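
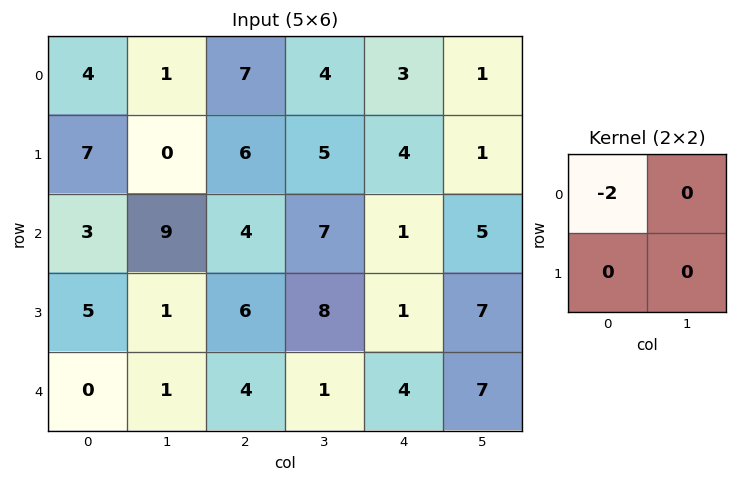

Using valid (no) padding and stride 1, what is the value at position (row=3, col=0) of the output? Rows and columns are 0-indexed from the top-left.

-10

The receptive field on the input at this output position is [5 1 / 0 1]. Elementwise product with the kernel and sum: 5·-2.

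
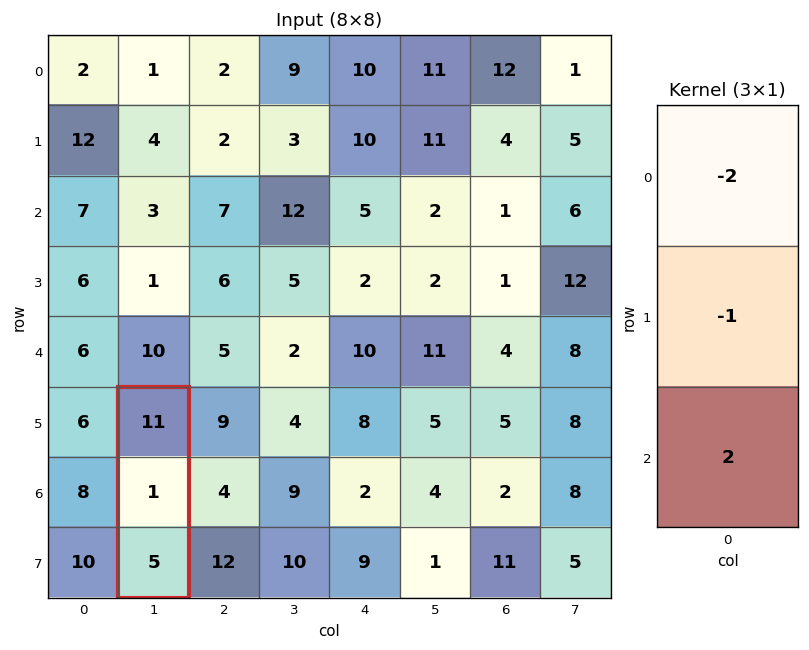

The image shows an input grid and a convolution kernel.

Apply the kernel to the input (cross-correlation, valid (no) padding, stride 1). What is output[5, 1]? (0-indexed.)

-13

The receptive field on the input at this output position is [11 / 1 / 5]. Elementwise product with the kernel and sum: 11·-2 + 1·-1 + 5·2.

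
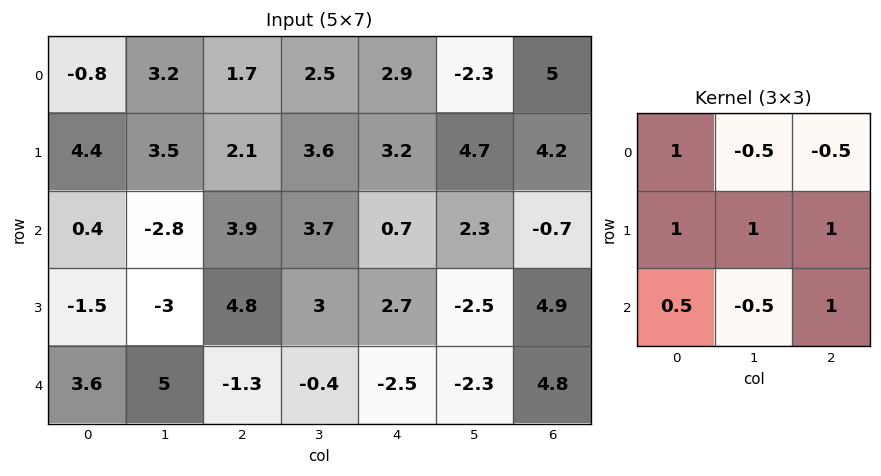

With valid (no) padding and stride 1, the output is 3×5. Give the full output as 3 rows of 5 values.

Output[0,0]: The receptive field on the input at this output position is [-0.8 3.2 1.7 / 4.4 3.5 2.1 / 0.4 -2.8 3.9]. Elementwise product with the kernel and sum: -0.8·1 + 3.2·-0.5 + 1.7·-0.5 + 4.4·1 + 3.5·1 + 2.1·1 + 0.4·0.5 + -2.8·-0.5 + 3.9·1.

12.25 10.65 8.7 17.5 12.15
8.65 4.55 10.6 4 8.55
-1.85 0.95 9.25 4.15 9.7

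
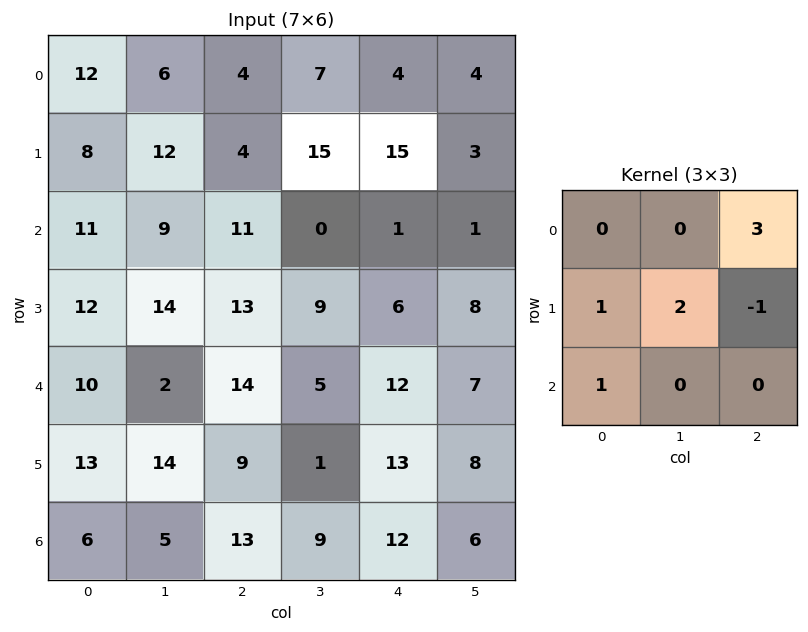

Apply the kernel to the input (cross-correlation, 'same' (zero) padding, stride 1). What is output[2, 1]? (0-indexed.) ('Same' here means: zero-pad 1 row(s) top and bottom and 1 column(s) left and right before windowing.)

The receptive field on the zero-padded input at this output position is [8 12 4 / 11 9 11 / 12 14 13]. Elementwise product with the kernel and sum: 4·3 + 11·1 + 9·2 + 11·-1 + 12·1.

42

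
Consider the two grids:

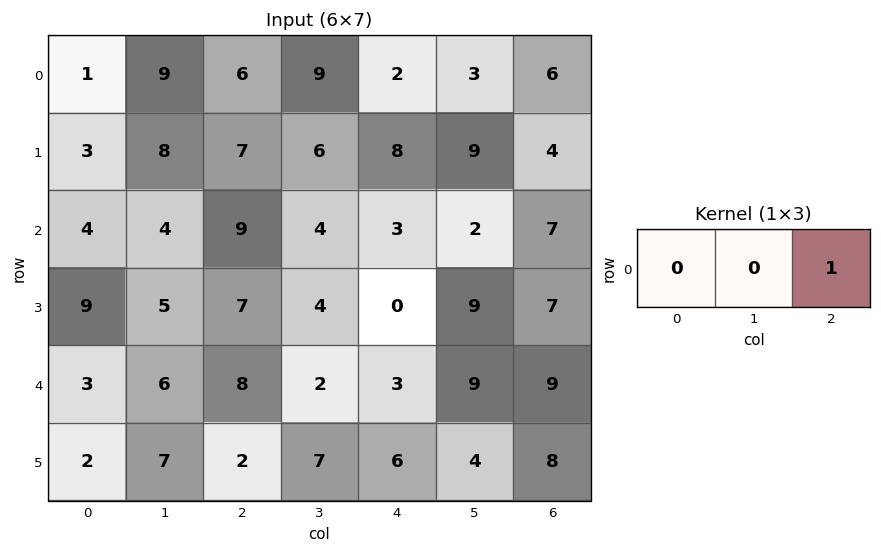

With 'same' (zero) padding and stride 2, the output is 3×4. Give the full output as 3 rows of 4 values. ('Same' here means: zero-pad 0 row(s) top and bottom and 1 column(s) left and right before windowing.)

9 9 3 0
4 4 2 0
6 2 9 0

Output[0,0]: The receptive field on the zero-padded input at this output position is [0 1 9]. Elementwise product with the kernel and sum: 9·1.
Output[0,1]: The receptive field on the zero-padded input at this output position is [9 6 9]. Elementwise product with the kernel and sum: 9·1.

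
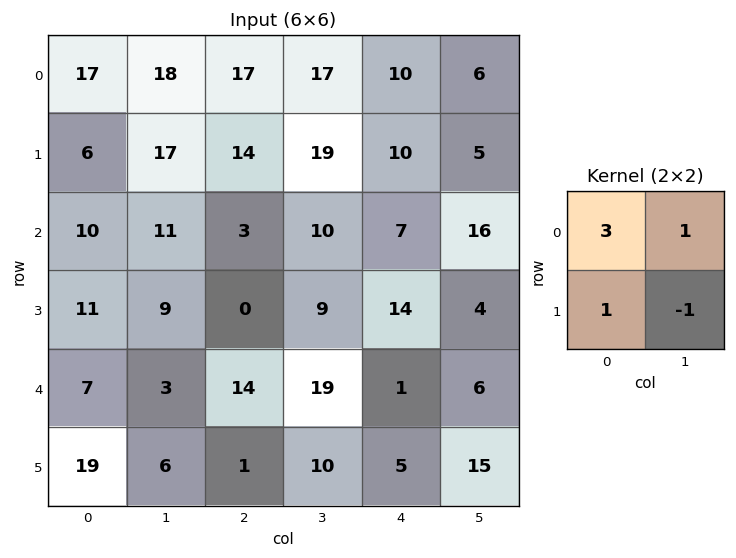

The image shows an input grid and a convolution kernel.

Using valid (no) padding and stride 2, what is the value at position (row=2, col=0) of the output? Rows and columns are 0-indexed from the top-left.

The receptive field on the input at this output position is [7 3 / 19 6]. Elementwise product with the kernel and sum: 7·3 + 3·1 + 19·1 + 6·-1.

37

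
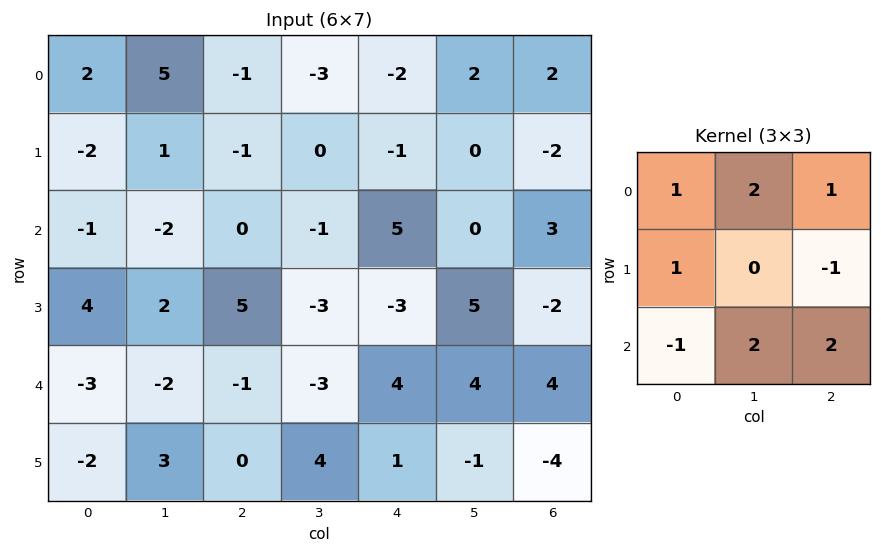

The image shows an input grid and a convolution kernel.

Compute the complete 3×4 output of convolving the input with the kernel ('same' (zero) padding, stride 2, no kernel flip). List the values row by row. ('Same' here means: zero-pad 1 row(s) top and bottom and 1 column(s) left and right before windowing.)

-7 5 -7 -2
11 0 4 -13
14 15 -15 -2

Output[0,0]: The receptive field on the zero-padded input at this output position is [0 0 0 / 0 2 5 / 0 -2 1]. Elementwise product with the kernel and sum: 0·1 + 0·2 + 0·1 + 0·1 + 5·-1 + 0·-1 + -2·2 + 1·2.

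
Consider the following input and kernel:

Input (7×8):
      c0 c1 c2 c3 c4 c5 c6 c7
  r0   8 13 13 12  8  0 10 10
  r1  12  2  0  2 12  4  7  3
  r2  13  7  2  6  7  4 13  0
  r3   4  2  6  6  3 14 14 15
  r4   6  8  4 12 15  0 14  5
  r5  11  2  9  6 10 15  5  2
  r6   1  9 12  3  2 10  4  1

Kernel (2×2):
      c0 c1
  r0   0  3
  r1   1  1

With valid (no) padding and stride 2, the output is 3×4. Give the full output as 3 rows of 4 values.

53 38 16 40
27 30 29 29
37 51 25 22

Output[0,0]: The receptive field on the input at this output position is [8 13 / 12 2]. Elementwise product with the kernel and sum: 13·3 + 12·1 + 2·1.
Output[0,1]: The receptive field on the input at this output position is [13 12 / 0 2]. Elementwise product with the kernel and sum: 12·3 + 0·1 + 2·1.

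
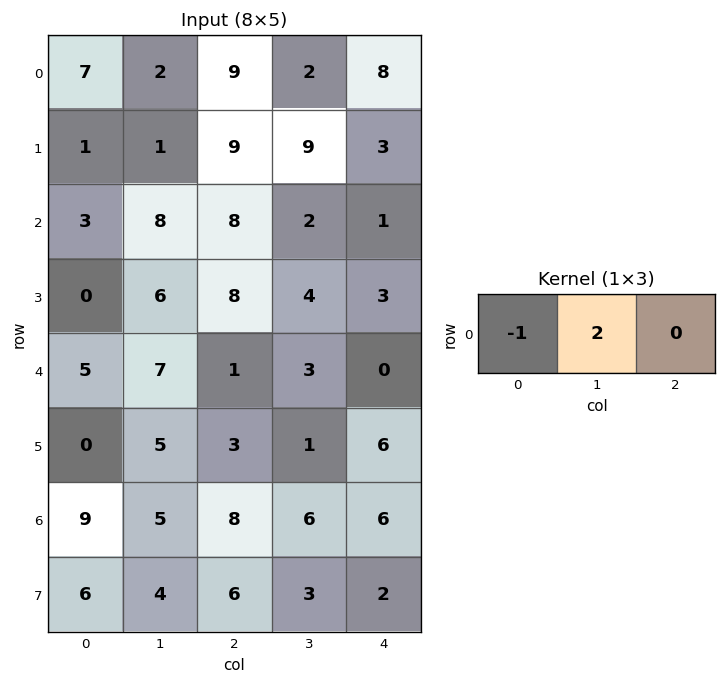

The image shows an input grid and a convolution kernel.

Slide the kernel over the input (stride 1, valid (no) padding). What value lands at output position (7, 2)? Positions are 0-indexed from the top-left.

0

The receptive field on the input at this output position is [6 3 2]. Elementwise product with the kernel and sum: 6·-1 + 3·2.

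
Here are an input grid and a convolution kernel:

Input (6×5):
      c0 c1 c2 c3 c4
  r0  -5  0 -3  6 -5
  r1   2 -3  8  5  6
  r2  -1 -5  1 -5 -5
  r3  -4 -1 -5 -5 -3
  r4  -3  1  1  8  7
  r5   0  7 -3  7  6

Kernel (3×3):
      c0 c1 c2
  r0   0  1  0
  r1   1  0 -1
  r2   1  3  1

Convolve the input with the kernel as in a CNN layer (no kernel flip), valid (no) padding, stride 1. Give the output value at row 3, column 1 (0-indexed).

-7

The receptive field on the input at this output position is [-1 -5 -5 / 1 1 8 / 7 -3 7]. Elementwise product with the kernel and sum: -5·1 + 1·1 + 8·-1 + 7·1 + -3·3 + 7·1.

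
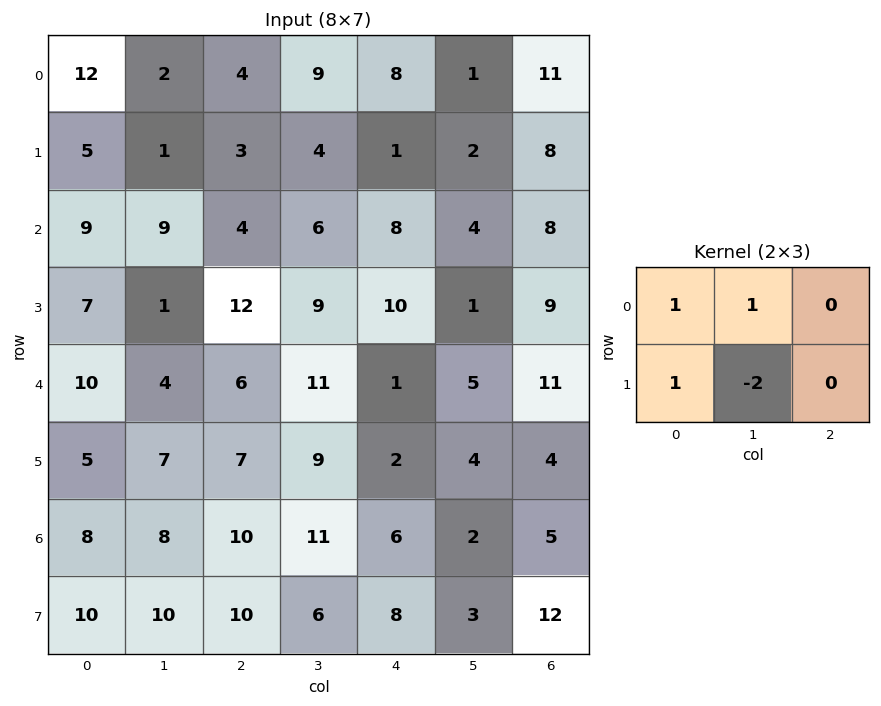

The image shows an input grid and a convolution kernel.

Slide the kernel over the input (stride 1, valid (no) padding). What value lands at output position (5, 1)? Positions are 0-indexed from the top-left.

The receptive field on the input at this output position is [7 7 9 / 8 10 11]. Elementwise product with the kernel and sum: 7·1 + 7·1 + 8·1 + 10·-2.

2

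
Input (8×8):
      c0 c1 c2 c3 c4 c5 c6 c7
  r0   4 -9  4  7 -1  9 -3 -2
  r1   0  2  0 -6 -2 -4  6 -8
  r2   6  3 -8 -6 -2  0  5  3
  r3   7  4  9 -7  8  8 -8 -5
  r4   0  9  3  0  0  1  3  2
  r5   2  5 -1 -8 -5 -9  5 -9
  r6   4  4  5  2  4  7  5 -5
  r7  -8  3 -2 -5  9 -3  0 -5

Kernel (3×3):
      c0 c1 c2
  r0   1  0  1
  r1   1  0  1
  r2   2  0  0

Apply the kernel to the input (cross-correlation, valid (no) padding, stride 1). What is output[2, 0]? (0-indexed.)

The receptive field on the input at this output position is [6 3 -8 / 7 4 9 / 0 9 3]. Elementwise product with the kernel and sum: 6·1 + -8·1 + 7·1 + 9·1 + 0·2.

14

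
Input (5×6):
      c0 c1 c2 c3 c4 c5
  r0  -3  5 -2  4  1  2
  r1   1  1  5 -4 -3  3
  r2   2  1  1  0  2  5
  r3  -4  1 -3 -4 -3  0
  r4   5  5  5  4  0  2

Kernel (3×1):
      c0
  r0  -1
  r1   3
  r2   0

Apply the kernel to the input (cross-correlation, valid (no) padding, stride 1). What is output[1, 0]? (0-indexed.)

5

The receptive field on the input at this output position is [1 / 2 / -4]. Elementwise product with the kernel and sum: 1·-1 + 2·3.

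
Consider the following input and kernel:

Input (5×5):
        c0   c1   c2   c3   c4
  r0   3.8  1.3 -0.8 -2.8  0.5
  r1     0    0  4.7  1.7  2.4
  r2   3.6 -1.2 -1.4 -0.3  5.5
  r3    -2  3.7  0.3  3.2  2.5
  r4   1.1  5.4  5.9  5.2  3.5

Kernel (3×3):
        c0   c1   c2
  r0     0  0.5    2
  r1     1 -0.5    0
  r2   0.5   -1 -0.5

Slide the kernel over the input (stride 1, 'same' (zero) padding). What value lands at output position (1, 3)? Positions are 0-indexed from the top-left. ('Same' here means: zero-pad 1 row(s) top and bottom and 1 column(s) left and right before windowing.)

The receptive field on the zero-padded input at this output position is [-0.8 -2.8 0.5 / 4.7 1.7 2.4 / -1.4 -0.3 5.5]. Elementwise product with the kernel and sum: -2.8·0.5 + 0.5·2 + 4.7·1 + 1.7·-0.5 + -1.4·0.5 + -0.3·-1 + 5.5·-0.5.

0.3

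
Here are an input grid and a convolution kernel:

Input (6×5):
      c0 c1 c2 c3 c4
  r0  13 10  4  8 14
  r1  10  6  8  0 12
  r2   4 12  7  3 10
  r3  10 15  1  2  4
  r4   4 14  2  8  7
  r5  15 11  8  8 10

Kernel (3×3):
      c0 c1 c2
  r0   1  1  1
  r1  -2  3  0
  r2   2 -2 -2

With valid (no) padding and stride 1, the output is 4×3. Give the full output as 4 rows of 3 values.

Output[0,0]: The receptive field on the input at this output position is [13 10 4 / 10 6 8 / 4 12 7]. Elementwise product with the kernel and sum: 13·1 + 10·1 + 4·1 + 10·-2 + 6·3 + 4·2 + 12·-2 + 7·-2.
Output[0,1]: The receptive field on the input at this output position is [10 4 8 / 6 8 0 / 12 7 3]. Elementwise product with the kernel and sum: 10·1 + 4·1 + 8·1 + 6·-2 + 8·3 + 12·2 + 7·-2 + 3·-2.

-5 38 -2
40 35 5
24 3 -2
52 -14 7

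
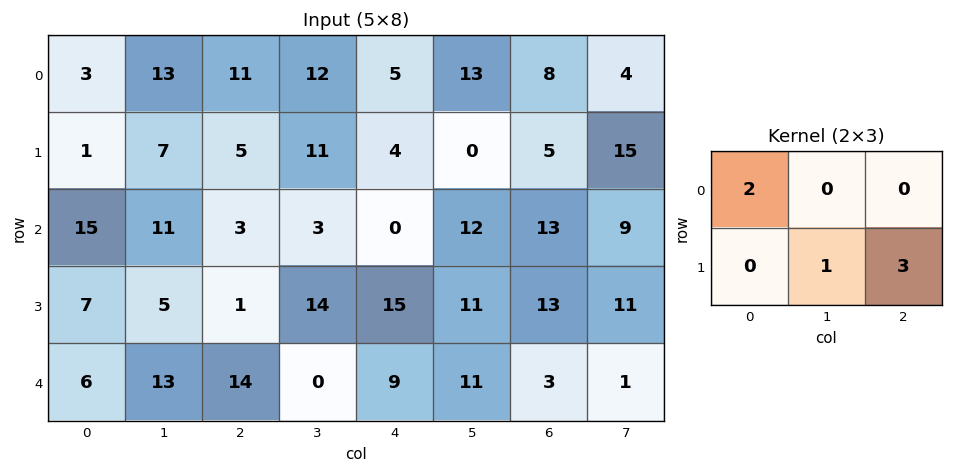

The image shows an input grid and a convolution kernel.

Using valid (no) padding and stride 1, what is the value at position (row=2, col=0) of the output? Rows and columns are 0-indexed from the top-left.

The receptive field on the input at this output position is [15 11 3 / 7 5 1]. Elementwise product with the kernel and sum: 15·2 + 5·1 + 1·3.

38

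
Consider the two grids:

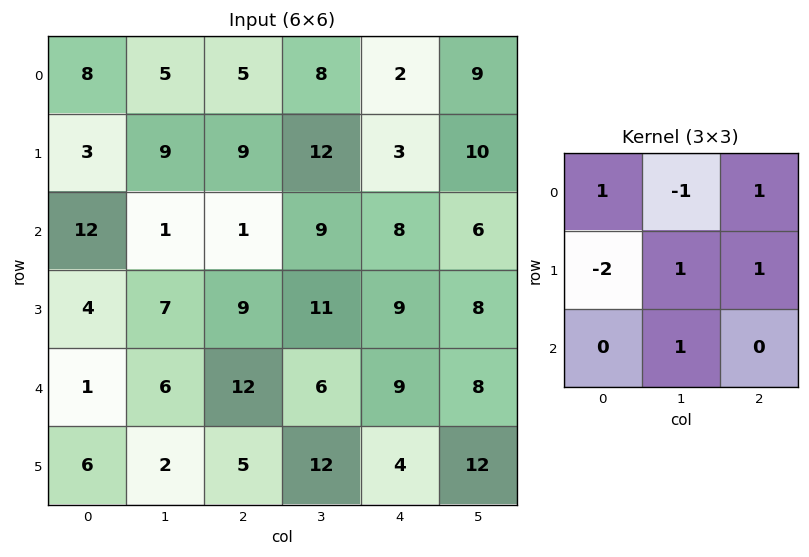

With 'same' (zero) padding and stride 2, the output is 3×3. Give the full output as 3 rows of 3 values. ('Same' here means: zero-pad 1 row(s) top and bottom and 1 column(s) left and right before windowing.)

Output[0,0]: The receptive field on the zero-padded input at this output position is [0 0 0 / 0 8 5 / 0 3 9]. Elementwise product with the kernel and sum: 0·1 + 0·-1 + 0·1 + 0·-2 + 8·1 + 5·1 + 3·1.

16 12 -2
23 29 24
16 20 19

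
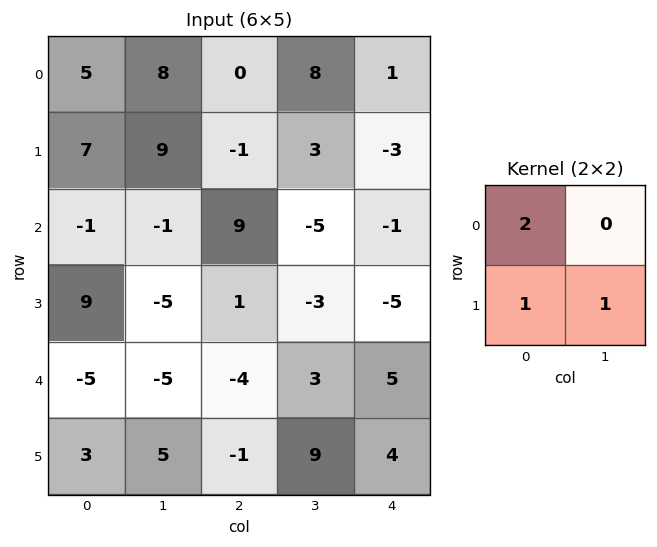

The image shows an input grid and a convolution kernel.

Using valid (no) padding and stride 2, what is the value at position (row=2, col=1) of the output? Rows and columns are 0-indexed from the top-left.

The receptive field on the input at this output position is [-4 3 / -1 9]. Elementwise product with the kernel and sum: -4·2 + -1·1 + 9·1.

0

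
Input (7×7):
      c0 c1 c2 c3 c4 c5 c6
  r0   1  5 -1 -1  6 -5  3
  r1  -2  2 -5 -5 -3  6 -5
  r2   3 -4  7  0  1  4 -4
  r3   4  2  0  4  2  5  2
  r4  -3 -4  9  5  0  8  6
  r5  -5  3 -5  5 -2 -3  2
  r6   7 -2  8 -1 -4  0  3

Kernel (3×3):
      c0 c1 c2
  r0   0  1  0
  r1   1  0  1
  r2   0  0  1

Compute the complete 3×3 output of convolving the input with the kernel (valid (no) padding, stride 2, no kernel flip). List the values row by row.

Output[0,0]: The receptive field on the input at this output position is [1 5 -1 / -2 2 -5 / 3 -4 7]. Elementwise product with the kernel and sum: 5·1 + -2·1 + -5·1 + 7·1.
Output[0,1]: The receptive field on the input at this output position is [-1 -1 6 / -5 -5 -3 / 7 0 1]. Elementwise product with the kernel and sum: -1·1 + -5·1 + -3·1 + 1·1.

5 -8 -17
9 2 14
-6 -6 11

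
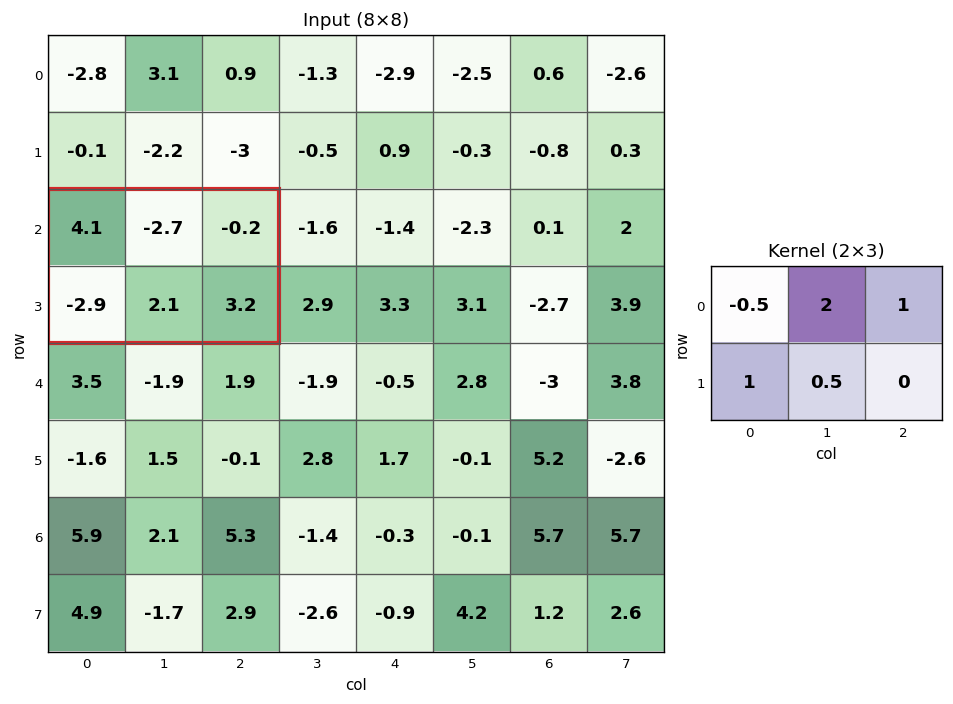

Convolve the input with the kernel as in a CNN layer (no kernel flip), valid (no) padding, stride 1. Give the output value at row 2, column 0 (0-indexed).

The receptive field on the input at this output position is [4.1 -2.7 -0.2 / -2.9 2.1 3.2]. Elementwise product with the kernel and sum: 4.1·-0.5 + -2.7·2 + -0.2·1 + -2.9·1 + 2.1·0.5.

-9.5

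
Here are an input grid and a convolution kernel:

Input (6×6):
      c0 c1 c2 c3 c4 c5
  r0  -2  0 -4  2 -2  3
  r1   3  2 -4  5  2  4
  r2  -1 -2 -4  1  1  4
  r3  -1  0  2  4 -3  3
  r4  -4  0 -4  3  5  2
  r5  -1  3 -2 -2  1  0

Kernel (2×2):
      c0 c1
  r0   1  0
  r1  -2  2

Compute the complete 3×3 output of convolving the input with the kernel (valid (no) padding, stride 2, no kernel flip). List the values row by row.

-4 14 2
1 0 13
4 -4 3

Output[0,0]: The receptive field on the input at this output position is [-2 0 / 3 2]. Elementwise product with the kernel and sum: -2·1 + 3·-2 + 2·2.
Output[0,1]: The receptive field on the input at this output position is [-4 2 / -4 5]. Elementwise product with the kernel and sum: -4·1 + -4·-2 + 5·2.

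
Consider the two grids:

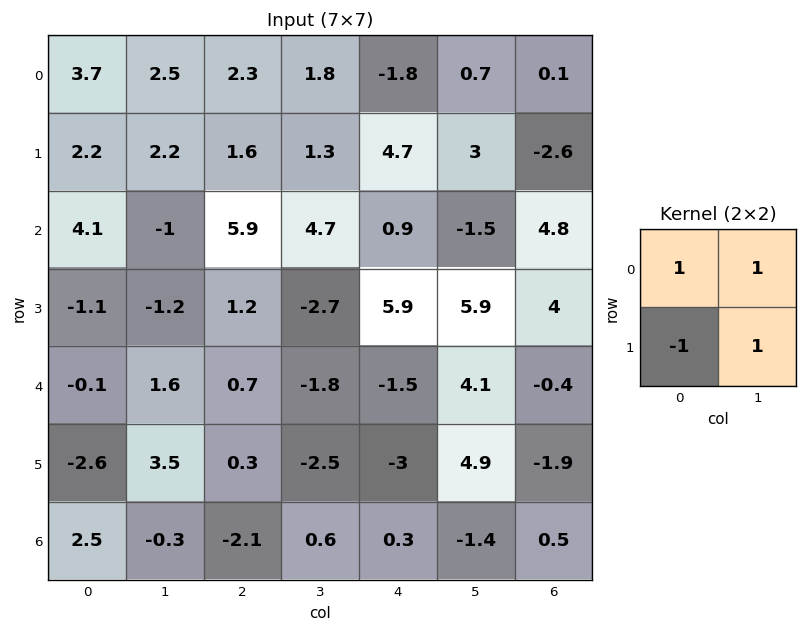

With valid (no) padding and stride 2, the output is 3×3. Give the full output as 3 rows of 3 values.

Output[0,0]: The receptive field on the input at this output position is [3.7 2.5 / 2.2 2.2]. Elementwise product with the kernel and sum: 3.7·1 + 2.5·1 + 2.2·-1 + 2.2·1.

6.2 3.8 -2.8
3 6.7 -0.6
7.6 -3.9 10.5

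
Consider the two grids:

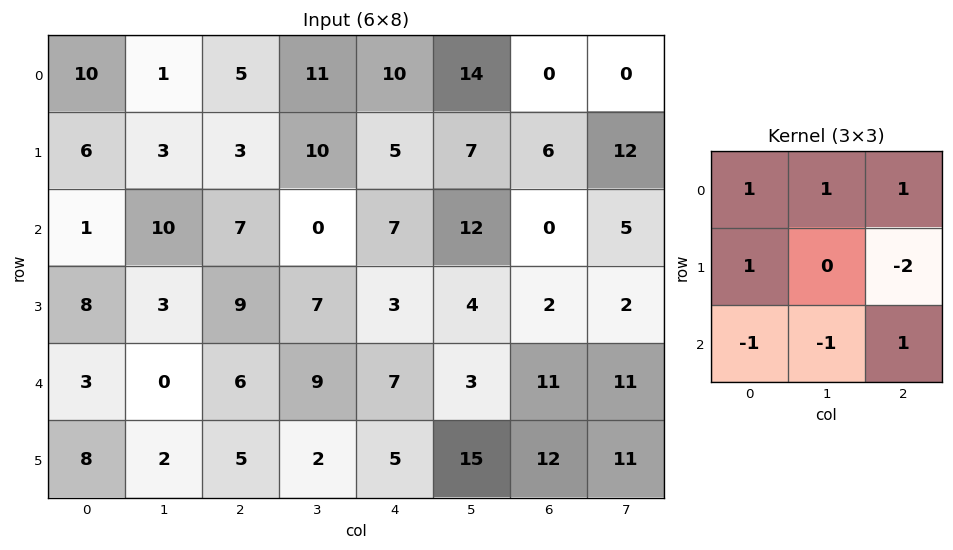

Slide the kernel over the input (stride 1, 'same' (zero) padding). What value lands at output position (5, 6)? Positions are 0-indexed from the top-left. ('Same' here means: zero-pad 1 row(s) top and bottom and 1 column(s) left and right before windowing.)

The receptive field on the zero-padded input at this output position is [3 11 11 / 15 12 11 / 0 0 0]. Elementwise product with the kernel and sum: 3·1 + 11·1 + 11·1 + 15·1 + 11·-2 + 0·-1 + 0·-1 + 0·1.

18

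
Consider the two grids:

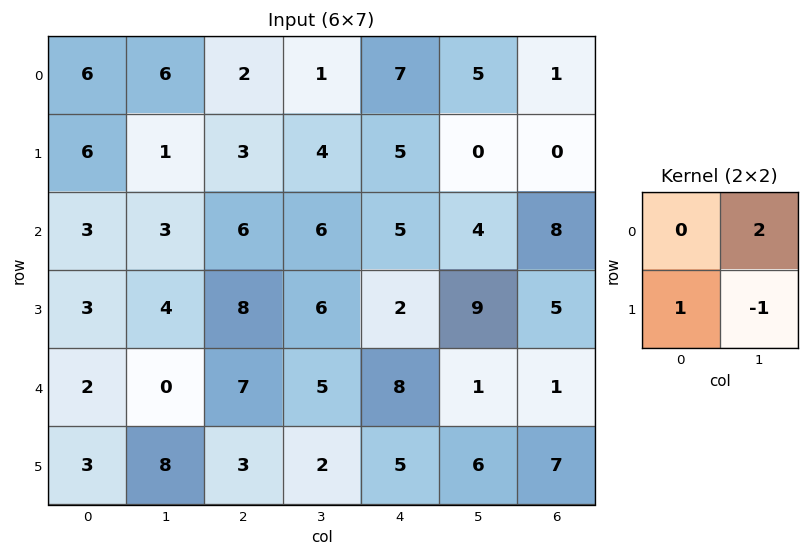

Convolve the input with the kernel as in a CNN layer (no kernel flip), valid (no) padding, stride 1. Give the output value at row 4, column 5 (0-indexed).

The receptive field on the input at this output position is [1 1 / 6 7]. Elementwise product with the kernel and sum: 1·2 + 6·1 + 7·-1.

1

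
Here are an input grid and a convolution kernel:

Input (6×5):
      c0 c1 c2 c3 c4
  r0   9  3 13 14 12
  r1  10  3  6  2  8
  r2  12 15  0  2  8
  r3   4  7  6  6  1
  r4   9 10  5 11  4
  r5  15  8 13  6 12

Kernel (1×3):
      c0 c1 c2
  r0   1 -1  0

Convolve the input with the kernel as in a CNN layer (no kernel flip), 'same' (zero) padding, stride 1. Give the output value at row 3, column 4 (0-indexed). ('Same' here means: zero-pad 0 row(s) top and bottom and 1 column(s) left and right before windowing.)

5

The receptive field on the zero-padded input at this output position is [6 1 0]. Elementwise product with the kernel and sum: 6·1 + 1·-1.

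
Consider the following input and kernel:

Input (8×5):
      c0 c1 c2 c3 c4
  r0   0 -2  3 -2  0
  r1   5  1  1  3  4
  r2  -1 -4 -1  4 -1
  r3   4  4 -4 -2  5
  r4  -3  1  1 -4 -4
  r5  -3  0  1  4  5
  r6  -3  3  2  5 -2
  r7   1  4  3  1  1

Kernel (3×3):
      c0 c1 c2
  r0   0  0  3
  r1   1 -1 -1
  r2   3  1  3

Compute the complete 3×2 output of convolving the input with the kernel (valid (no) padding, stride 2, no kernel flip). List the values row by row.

Output[0,0]: The receptive field on the input at this output position is [0 -2 3 / 5 1 1 / -1 -4 -1]. Elementwise product with the kernel and sum: 3·3 + 5·1 + 1·-1 + 1·-1 + -1·3 + -4·1 + -1·3.
Output[0,1]: The receptive field on the input at this output position is [3 -2 0 / 1 3 4 / -1 4 -1]. Elementwise product with the kernel and sum: 0·3 + 1·1 + 3·-1 + 4·-1 + -1·3 + 4·1 + -1·3.

2 -8
-4 -23
-1 -15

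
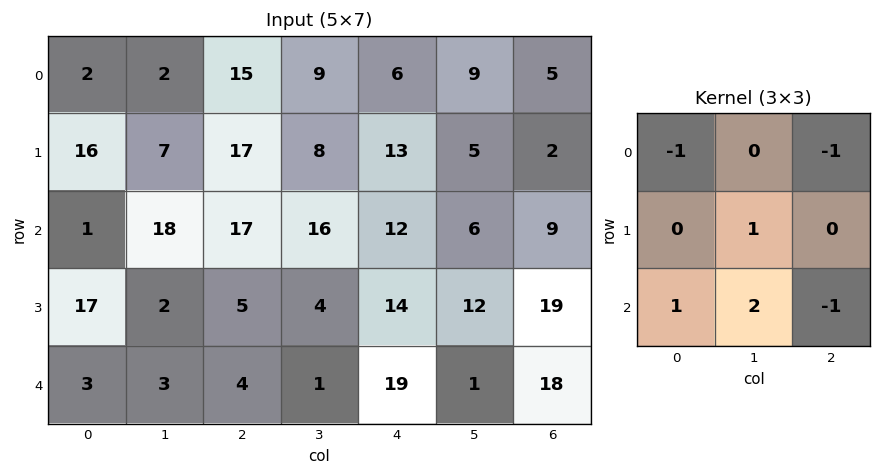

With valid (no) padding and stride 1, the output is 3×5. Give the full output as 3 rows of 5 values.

10 42 24 29 9
1 10 -15 19 10
-11 -19 -38 30 -6

Output[0,0]: The receptive field on the input at this output position is [2 2 15 / 16 7 17 / 1 18 17]. Elementwise product with the kernel and sum: 2·-1 + 15·-1 + 7·1 + 1·1 + 18·2 + 17·-1.
Output[0,1]: The receptive field on the input at this output position is [2 15 9 / 7 17 8 / 18 17 16]. Elementwise product with the kernel and sum: 2·-1 + 9·-1 + 17·1 + 18·1 + 17·2 + 16·-1.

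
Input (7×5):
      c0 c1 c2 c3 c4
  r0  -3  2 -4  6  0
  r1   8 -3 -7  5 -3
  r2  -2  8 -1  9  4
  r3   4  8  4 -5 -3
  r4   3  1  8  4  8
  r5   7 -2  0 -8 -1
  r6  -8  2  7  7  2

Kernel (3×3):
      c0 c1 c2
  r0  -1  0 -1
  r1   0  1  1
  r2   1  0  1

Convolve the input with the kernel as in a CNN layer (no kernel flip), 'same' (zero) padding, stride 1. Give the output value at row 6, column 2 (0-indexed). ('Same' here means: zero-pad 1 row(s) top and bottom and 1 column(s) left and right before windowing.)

24

The receptive field on the zero-padded input at this output position is [-2 0 -8 / 2 7 7 / 0 0 0]. Elementwise product with the kernel and sum: -2·-1 + -8·-1 + 7·1 + 7·1 + 0·1 + 0·1.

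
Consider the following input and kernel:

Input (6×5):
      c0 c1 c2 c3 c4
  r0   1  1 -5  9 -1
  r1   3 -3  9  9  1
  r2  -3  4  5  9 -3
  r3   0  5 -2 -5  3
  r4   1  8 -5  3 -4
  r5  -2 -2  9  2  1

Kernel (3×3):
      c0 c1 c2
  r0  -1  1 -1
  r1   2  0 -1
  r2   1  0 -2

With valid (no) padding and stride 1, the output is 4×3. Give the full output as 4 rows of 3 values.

Output[0,0]: The receptive field on the input at this output position is [1 1 -5 / 3 -3 9 / -3 4 5]. Elementwise product with the kernel and sum: 1·-1 + 1·1 + -5·-1 + 3·2 + 9·-1 + -3·1 + 5·-2.
Output[0,1]: The receptive field on the input at this output position is [1 -5 9 / -3 9 9 / 4 5 9]. Elementwise product with the kernel and sum: 1·-1 + -5·1 + 9·-1 + -3·2 + 9·-1 + 4·1 + 9·-2.

-11 -44 43
-22 17 4
15 9 3
-6 5 -5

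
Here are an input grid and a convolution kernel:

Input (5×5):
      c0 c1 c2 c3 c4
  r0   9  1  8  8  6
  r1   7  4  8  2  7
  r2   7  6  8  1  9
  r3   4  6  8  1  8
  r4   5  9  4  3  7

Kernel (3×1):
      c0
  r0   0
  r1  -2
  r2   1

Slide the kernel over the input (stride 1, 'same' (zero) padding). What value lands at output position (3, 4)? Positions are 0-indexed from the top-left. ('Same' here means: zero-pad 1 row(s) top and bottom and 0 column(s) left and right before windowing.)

The receptive field on the zero-padded input at this output position is [9 / 8 / 7]. Elementwise product with the kernel and sum: 8·-2 + 7·1.

-9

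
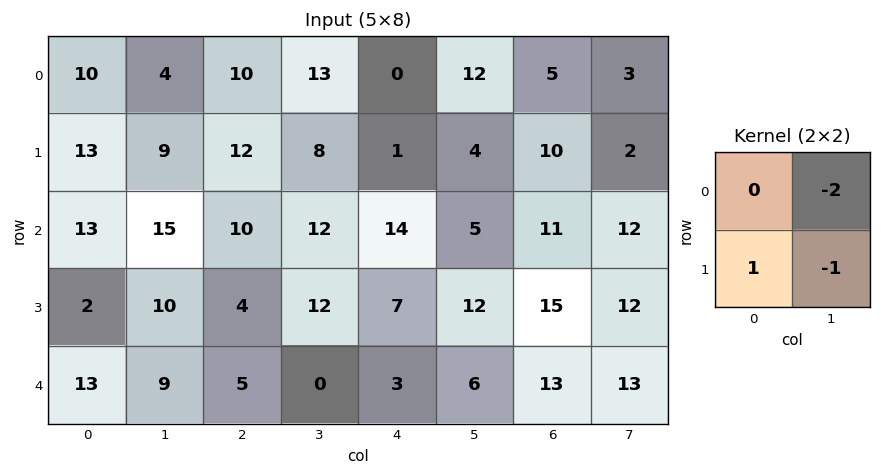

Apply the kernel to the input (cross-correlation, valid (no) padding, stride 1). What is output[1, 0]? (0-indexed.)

The receptive field on the input at this output position is [13 9 / 13 15]. Elementwise product with the kernel and sum: 9·-2 + 13·1 + 15·-1.

-20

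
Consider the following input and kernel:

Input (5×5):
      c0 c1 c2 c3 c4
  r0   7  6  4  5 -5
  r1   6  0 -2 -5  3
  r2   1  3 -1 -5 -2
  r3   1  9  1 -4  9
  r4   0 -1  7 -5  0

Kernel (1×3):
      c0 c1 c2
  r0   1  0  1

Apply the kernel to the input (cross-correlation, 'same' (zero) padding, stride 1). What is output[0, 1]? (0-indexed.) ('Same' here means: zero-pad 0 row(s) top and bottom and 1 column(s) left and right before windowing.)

The receptive field on the zero-padded input at this output position is [7 6 4]. Elementwise product with the kernel and sum: 7·1 + 4·1.

11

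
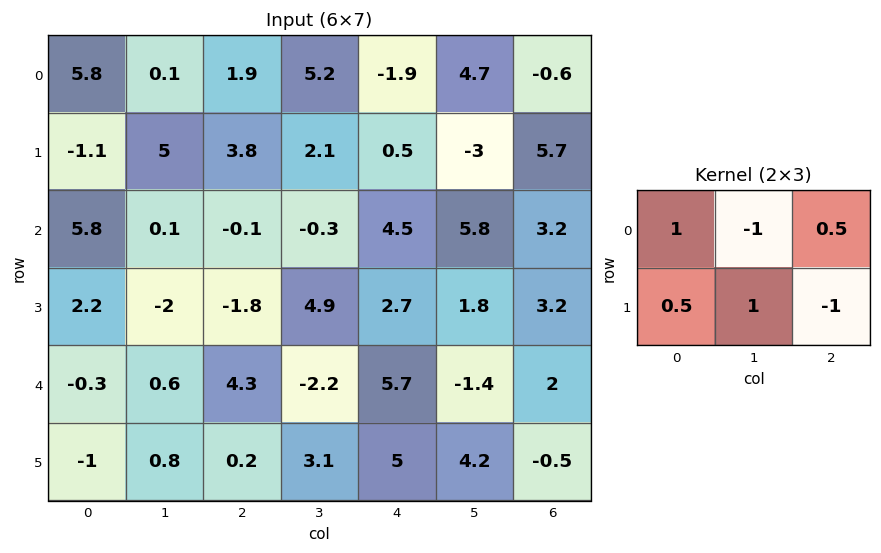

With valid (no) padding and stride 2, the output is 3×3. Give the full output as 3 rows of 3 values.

Output[0,0]: The receptive field on the input at this output position is [5.8 0.1 1.9 / -1.1 5 3.8]. Elementwise product with the kernel and sum: 5.8·1 + 0.1·-1 + 1.9·0.5 + -1.1·0.5 + 5·1 + 3.8·-1.

7.3 -0.75 -15.35
6.55 3.75 0.25
1.35 7.55 15.3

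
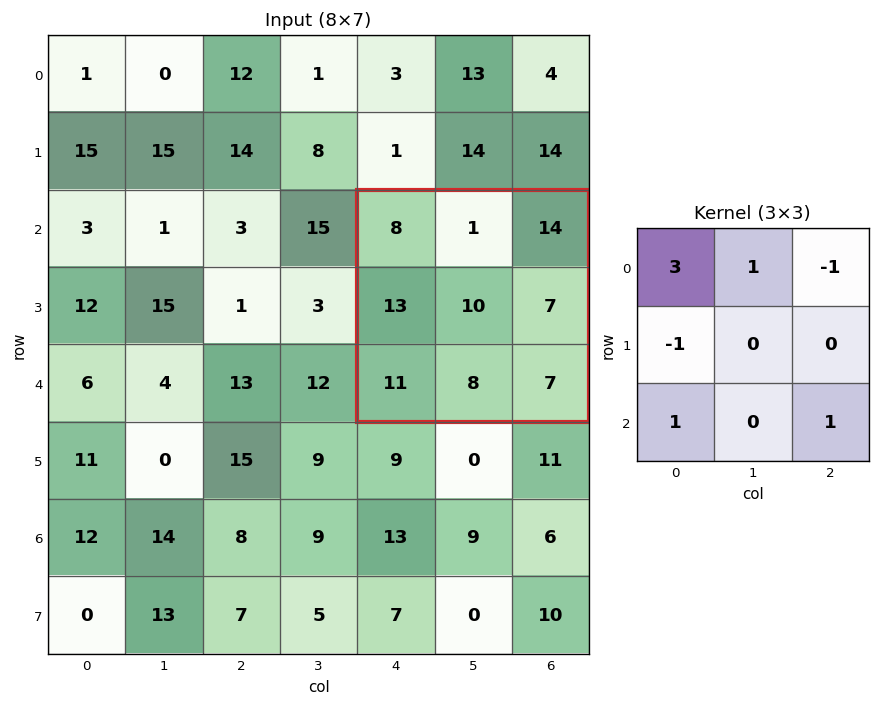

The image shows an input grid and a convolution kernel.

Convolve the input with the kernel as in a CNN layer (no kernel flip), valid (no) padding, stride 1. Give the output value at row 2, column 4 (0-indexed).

16

The receptive field on the input at this output position is [8 1 14 / 13 10 7 / 11 8 7]. Elementwise product with the kernel and sum: 8·3 + 1·1 + 14·-1 + 13·-1 + 11·1 + 7·1.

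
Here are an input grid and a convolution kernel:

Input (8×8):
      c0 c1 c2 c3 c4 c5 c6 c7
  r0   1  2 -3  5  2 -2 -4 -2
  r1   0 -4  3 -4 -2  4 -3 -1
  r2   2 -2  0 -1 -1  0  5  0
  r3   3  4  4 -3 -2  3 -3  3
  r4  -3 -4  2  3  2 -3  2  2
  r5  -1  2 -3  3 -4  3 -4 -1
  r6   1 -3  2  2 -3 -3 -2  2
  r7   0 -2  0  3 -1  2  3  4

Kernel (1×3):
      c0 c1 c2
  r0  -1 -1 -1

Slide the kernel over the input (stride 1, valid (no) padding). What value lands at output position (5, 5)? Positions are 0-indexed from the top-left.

2

The receptive field on the input at this output position is [3 -4 -1]. Elementwise product with the kernel and sum: 3·-1 + -4·-1 + -1·-1.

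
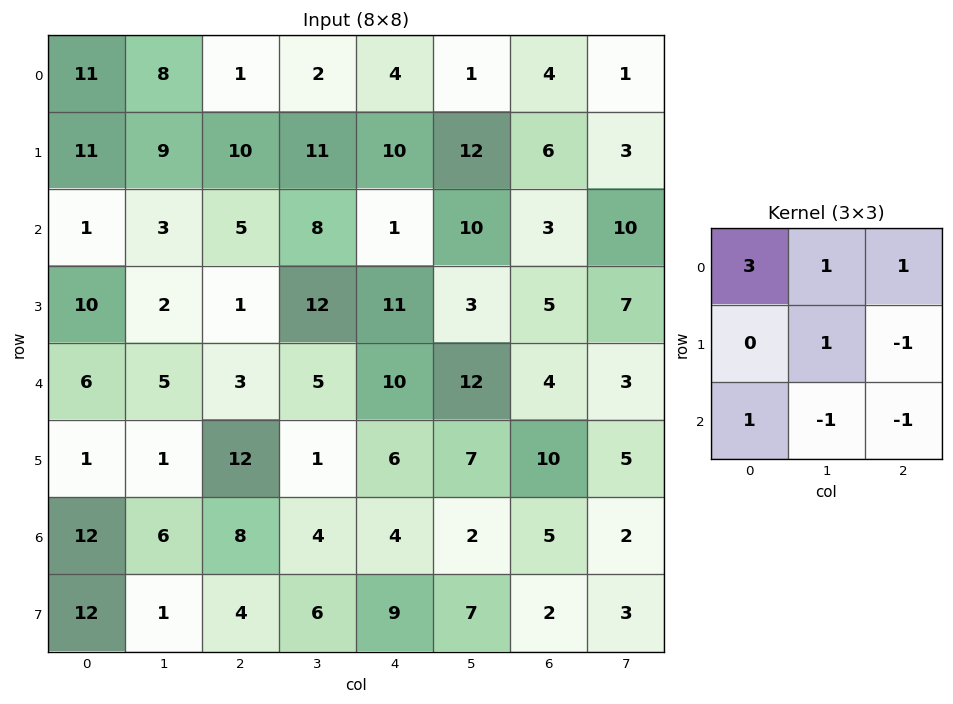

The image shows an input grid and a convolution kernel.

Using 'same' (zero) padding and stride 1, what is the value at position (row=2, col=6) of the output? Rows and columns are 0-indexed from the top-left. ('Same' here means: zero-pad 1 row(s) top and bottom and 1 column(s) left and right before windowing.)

The receptive field on the zero-padded input at this output position is [12 6 3 / 10 3 10 / 3 5 7]. Elementwise product with the kernel and sum: 12·3 + 6·1 + 3·1 + 3·1 + 10·-1 + 3·1 + 5·-1 + 7·-1.

29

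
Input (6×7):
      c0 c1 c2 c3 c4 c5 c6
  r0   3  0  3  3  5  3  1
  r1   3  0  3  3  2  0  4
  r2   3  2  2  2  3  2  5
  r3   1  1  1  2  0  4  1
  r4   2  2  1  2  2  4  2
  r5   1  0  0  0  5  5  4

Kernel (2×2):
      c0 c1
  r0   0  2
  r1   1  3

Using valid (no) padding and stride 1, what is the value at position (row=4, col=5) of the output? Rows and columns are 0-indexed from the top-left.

The receptive field on the input at this output position is [4 2 / 5 4]. Elementwise product with the kernel and sum: 2·2 + 5·1 + 4·3.

21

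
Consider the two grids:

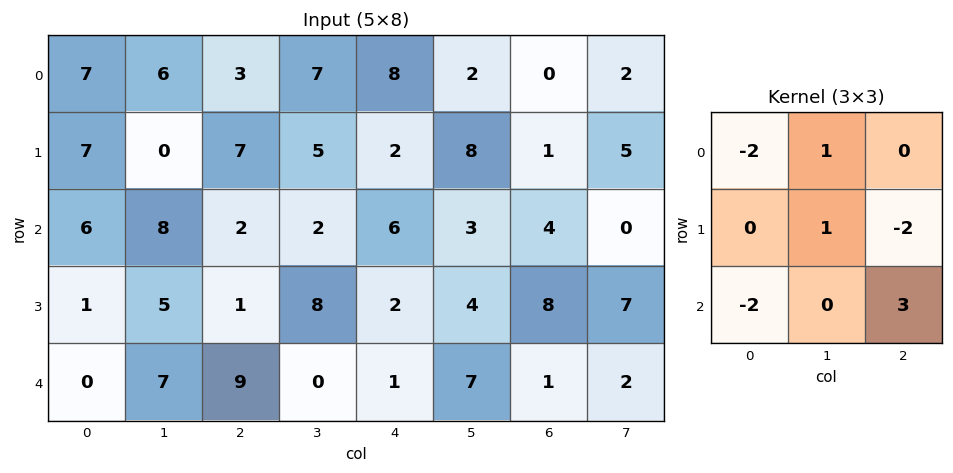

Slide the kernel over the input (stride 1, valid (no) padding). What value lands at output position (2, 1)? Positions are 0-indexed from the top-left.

-43

The receptive field on the input at this output position is [8 2 2 / 5 1 8 / 7 9 0]. Elementwise product with the kernel and sum: 8·-2 + 2·1 + 1·1 + 8·-2 + 7·-2 + 0·3.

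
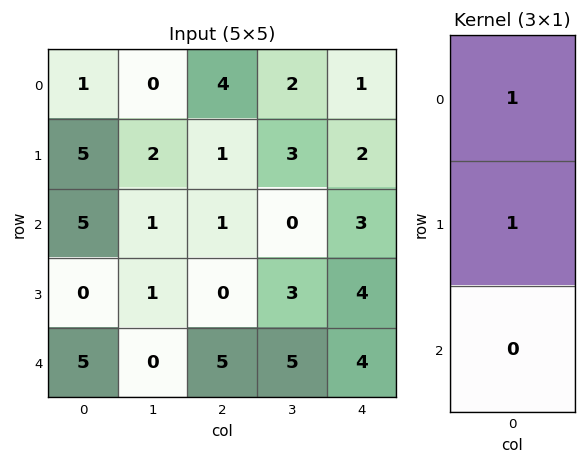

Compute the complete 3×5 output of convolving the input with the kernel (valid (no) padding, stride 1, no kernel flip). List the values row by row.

6 2 5 5 3
10 3 2 3 5
5 2 1 3 7

Output[0,0]: The receptive field on the input at this output position is [1 / 5 / 5]. Elementwise product with the kernel and sum: 1·1 + 5·1.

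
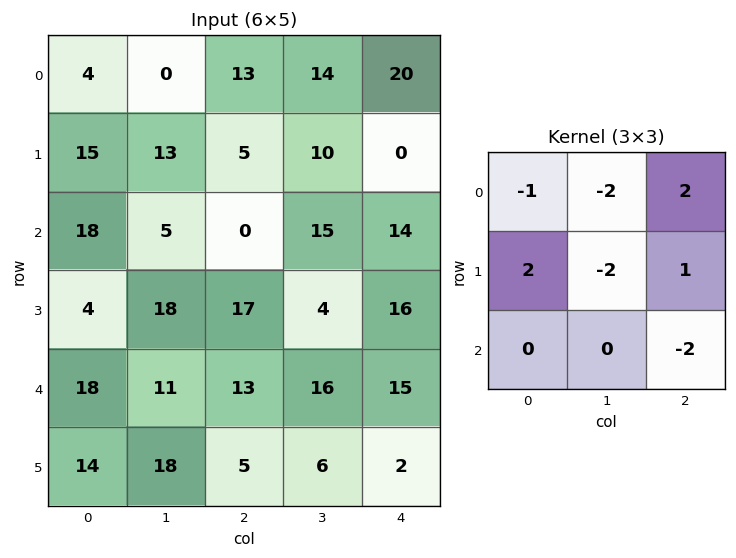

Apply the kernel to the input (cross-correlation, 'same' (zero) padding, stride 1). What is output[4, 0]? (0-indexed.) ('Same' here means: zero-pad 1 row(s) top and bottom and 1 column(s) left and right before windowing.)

The receptive field on the zero-padded input at this output position is [0 4 18 / 0 18 11 / 0 14 18]. Elementwise product with the kernel and sum: 0·-1 + 4·-2 + 18·2 + 0·2 + 18·-2 + 11·1 + 18·-2.

-33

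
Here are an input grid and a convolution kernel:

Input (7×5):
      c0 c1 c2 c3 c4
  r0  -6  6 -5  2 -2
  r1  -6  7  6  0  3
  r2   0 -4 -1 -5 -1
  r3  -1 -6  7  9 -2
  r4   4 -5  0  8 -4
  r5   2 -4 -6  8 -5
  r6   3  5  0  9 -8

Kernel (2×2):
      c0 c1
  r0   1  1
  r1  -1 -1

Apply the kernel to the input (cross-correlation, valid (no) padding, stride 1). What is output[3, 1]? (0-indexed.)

6

The receptive field on the input at this output position is [-6 7 / -5 0]. Elementwise product with the kernel and sum: -6·1 + 7·1 + -5·-1 + 0·-1.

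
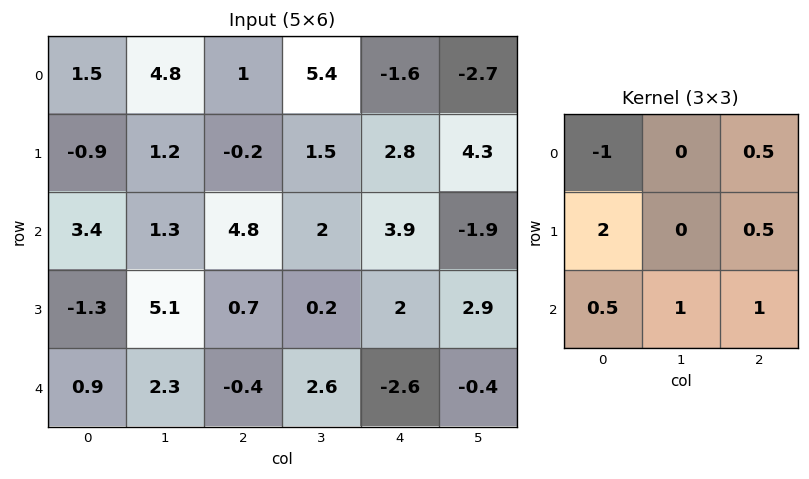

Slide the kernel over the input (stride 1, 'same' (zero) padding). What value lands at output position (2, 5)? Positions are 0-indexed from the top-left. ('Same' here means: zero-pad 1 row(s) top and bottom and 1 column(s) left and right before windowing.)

The receptive field on the zero-padded input at this output position is [2.8 4.3 0 / 3.9 -1.9 0 / 2 2.9 0]. Elementwise product with the kernel and sum: 2.8·-1 + 0·0.5 + 3.9·2 + 0·0.5 + 2·0.5 + 2.9·1 + 0·1.

8.9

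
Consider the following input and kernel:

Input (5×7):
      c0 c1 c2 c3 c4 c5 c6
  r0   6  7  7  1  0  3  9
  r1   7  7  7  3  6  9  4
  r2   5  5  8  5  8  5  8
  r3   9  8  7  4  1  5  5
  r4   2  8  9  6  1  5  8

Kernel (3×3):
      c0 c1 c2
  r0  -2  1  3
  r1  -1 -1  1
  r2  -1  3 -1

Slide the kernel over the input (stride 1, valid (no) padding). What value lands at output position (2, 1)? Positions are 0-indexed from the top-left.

15

The receptive field on the input at this output position is [5 8 5 / 8 7 4 / 8 9 6]. Elementwise product with the kernel and sum: 5·-2 + 8·1 + 5·3 + 8·-1 + 7·-1 + 4·1 + 8·-1 + 9·3 + 6·-1.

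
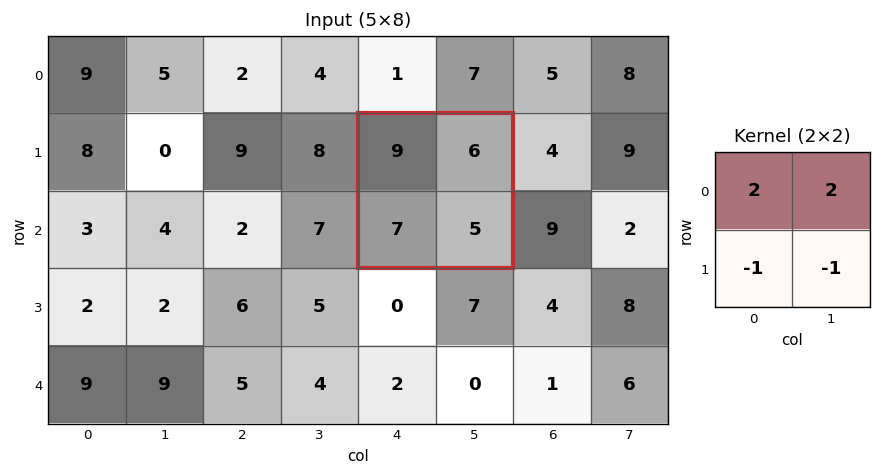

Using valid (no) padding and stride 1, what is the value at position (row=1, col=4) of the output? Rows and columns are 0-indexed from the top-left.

The receptive field on the input at this output position is [9 6 / 7 5]. Elementwise product with the kernel and sum: 9·2 + 6·2 + 7·-1 + 5·-1.

18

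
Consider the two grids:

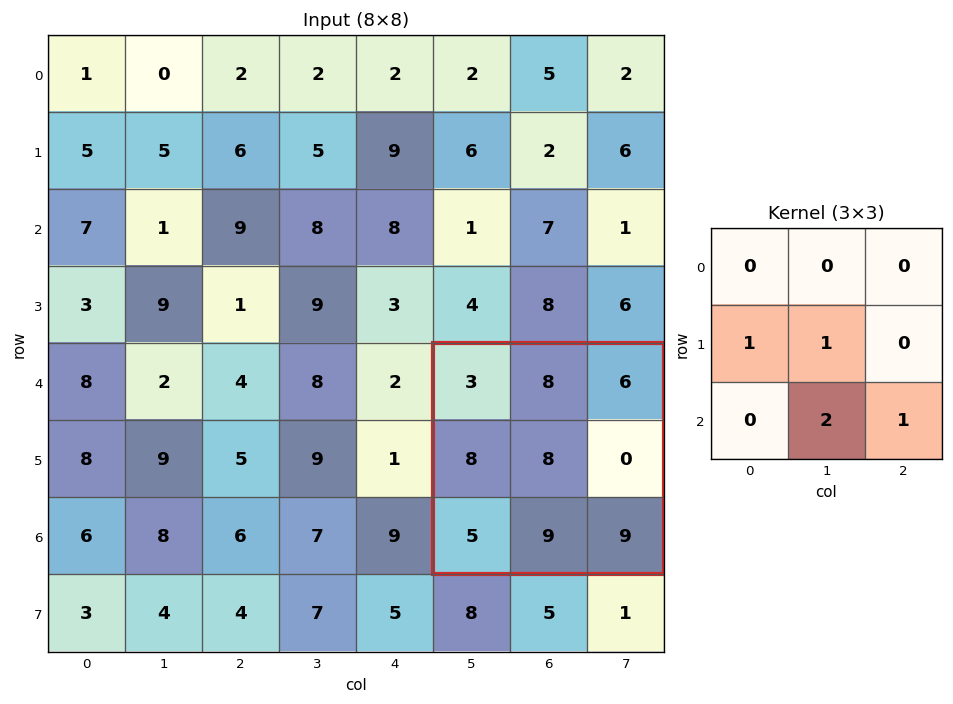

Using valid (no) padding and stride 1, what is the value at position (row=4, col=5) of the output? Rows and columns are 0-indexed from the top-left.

43

The receptive field on the input at this output position is [3 8 6 / 8 8 0 / 5 9 9]. Elementwise product with the kernel and sum: 8·1 + 8·1 + 9·2 + 9·1.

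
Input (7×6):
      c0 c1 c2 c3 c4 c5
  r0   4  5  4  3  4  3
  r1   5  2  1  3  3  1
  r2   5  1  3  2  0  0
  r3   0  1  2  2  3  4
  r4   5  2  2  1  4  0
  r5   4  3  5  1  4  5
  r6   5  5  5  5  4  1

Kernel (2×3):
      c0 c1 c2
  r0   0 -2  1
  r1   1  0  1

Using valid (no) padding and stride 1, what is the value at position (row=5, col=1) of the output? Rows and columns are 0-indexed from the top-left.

1

The receptive field on the input at this output position is [3 5 1 / 5 5 5]. Elementwise product with the kernel and sum: 5·-2 + 1·1 + 5·1 + 5·1.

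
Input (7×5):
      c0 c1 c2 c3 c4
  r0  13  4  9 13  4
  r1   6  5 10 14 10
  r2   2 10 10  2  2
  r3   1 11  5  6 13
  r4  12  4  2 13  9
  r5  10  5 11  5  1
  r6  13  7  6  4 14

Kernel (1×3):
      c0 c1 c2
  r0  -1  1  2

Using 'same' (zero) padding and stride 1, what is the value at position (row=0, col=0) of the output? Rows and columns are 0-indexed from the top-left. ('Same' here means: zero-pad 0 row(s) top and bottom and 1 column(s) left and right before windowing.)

The receptive field on the zero-padded input at this output position is [0 13 4]. Elementwise product with the kernel and sum: 0·-1 + 13·1 + 4·2.

21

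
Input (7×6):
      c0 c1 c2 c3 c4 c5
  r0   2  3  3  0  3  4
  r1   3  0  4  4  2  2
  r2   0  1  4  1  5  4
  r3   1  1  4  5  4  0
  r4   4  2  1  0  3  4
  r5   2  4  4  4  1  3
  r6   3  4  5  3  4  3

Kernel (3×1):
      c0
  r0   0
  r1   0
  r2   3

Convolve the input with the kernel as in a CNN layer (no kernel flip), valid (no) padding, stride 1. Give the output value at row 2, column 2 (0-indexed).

3

The receptive field on the input at this output position is [4 / 4 / 1]. Elementwise product with the kernel and sum: 1·3.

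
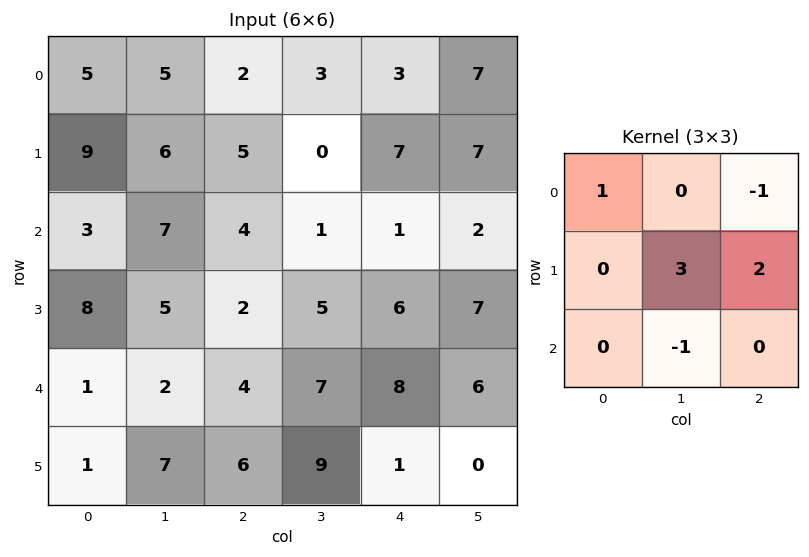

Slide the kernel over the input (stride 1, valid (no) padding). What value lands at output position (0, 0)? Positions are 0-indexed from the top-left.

The receptive field on the input at this output position is [5 5 2 / 9 6 5 / 3 7 4]. Elementwise product with the kernel and sum: 5·1 + 2·-1 + 6·3 + 5·2 + 7·-1.

24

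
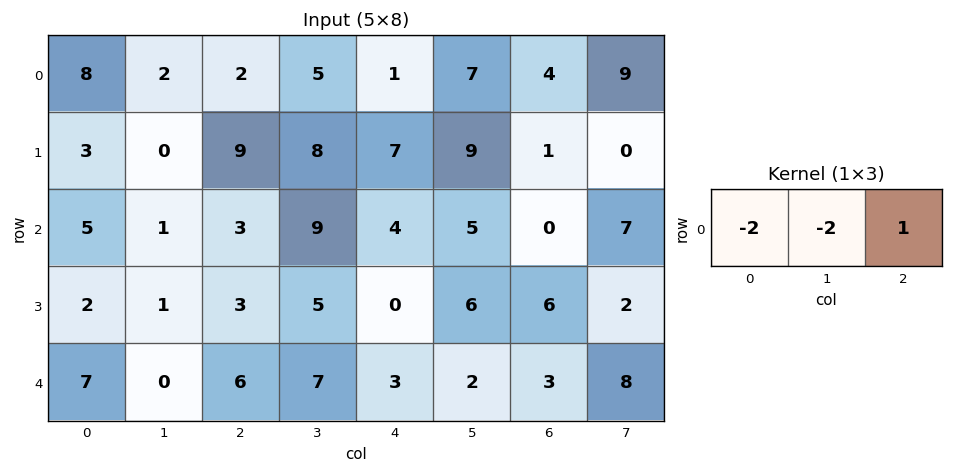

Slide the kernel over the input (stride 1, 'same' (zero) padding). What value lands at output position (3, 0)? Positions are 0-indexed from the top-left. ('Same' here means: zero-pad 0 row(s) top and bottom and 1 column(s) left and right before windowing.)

-3

The receptive field on the zero-padded input at this output position is [0 2 1]. Elementwise product with the kernel and sum: 0·-2 + 2·-2 + 1·1.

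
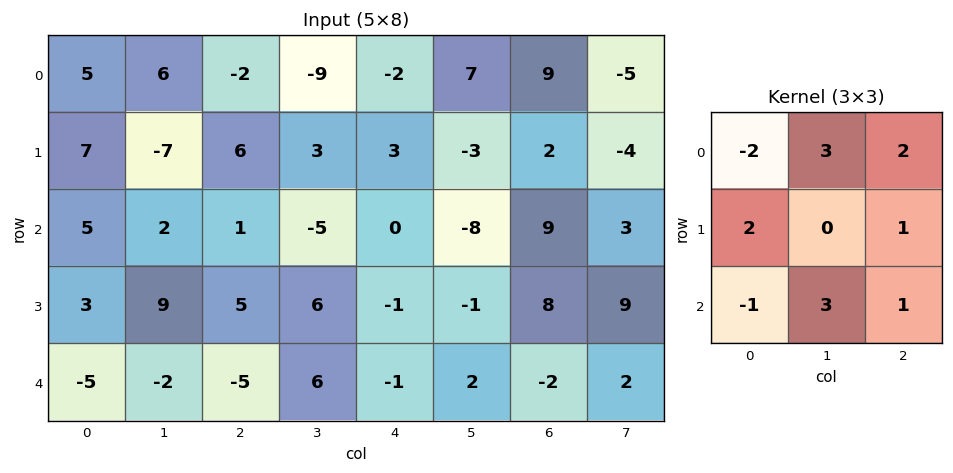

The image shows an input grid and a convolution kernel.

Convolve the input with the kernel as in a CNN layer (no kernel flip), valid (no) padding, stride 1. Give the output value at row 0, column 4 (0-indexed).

The receptive field on the input at this output position is [-2 7 9 / 3 -3 2 / 0 -8 9]. Elementwise product with the kernel and sum: -2·-2 + 7·3 + 9·2 + 3·2 + 2·1 + 0·-1 + -8·3 + 9·1.

36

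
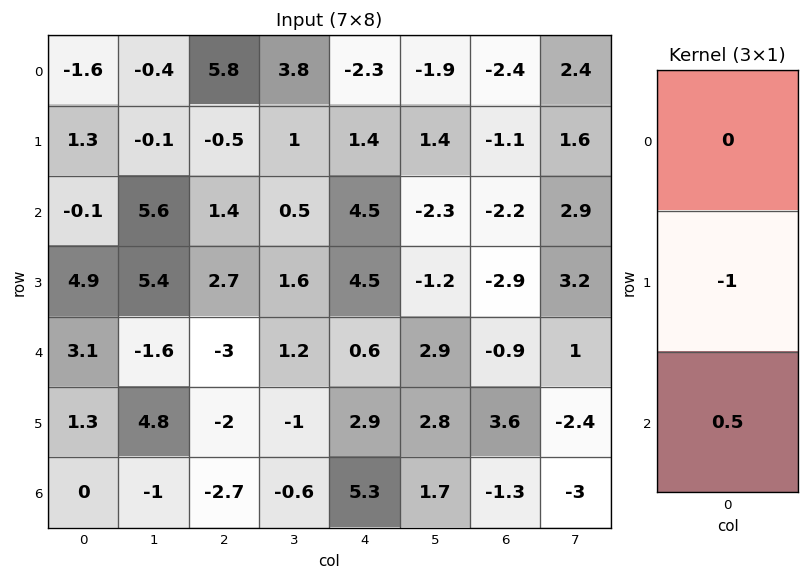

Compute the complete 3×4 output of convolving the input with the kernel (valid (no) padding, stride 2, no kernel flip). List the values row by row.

Output[0,0]: The receptive field on the input at this output position is [-1.6 / 1.3 / -0.1]. Elementwise product with the kernel and sum: 1.3·-1 + -0.1·0.5.

-1.35 1.2 0.85 0
-3.35 -4.2 -4.2 2.45
-1.3 0.65 -0.25 -4.25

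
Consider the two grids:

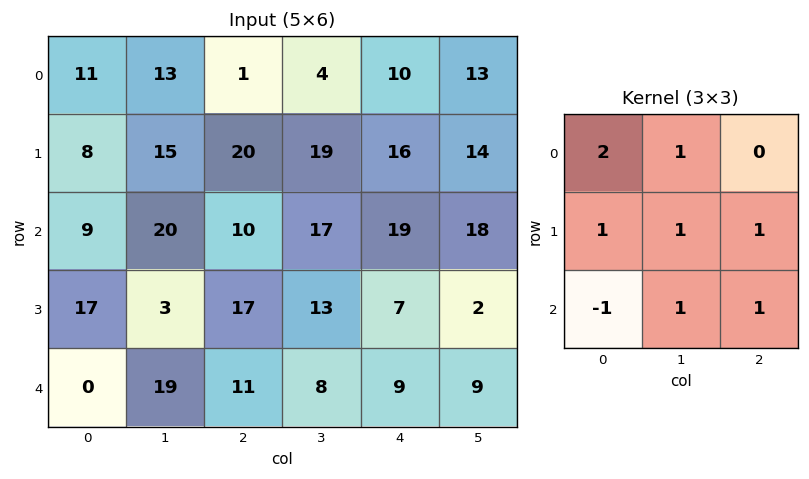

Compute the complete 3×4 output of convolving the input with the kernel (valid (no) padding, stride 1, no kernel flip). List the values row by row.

99 88 87 87
73 124 108 104
105 83 80 85

Output[0,0]: The receptive field on the input at this output position is [11 13 1 / 8 15 20 / 9 20 10]. Elementwise product with the kernel and sum: 11·2 + 13·1 + 8·1 + 15·1 + 20·1 + 9·-1 + 20·1 + 10·1.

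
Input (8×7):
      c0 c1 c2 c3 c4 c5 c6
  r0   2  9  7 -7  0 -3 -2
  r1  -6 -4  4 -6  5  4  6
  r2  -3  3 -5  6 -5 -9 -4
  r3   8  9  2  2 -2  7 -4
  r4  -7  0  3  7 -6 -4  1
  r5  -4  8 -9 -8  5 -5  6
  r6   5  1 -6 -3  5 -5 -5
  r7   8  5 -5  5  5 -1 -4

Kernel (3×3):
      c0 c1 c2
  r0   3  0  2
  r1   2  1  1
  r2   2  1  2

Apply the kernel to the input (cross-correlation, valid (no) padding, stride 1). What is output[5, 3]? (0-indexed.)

-27

The receptive field on the input at this output position is [-8 5 -5 / -3 5 -5 / 5 5 -1]. Elementwise product with the kernel and sum: -8·3 + -5·2 + -3·2 + 5·1 + -5·1 + 5·2 + 5·1 + -1·2.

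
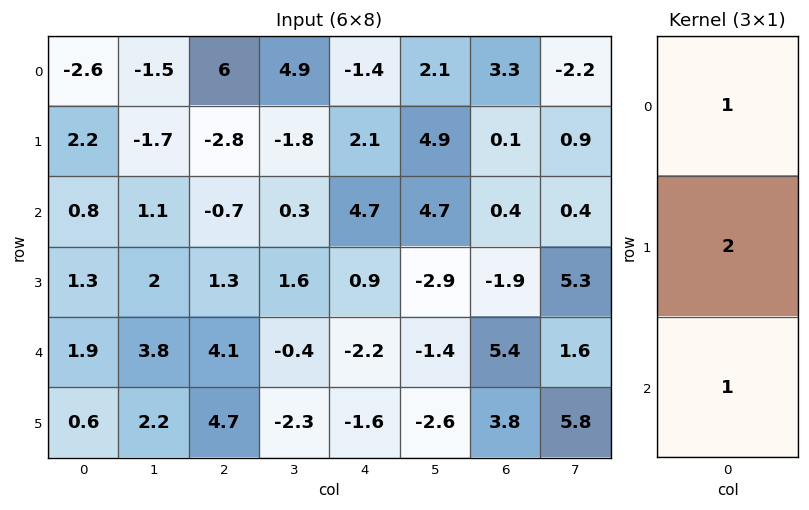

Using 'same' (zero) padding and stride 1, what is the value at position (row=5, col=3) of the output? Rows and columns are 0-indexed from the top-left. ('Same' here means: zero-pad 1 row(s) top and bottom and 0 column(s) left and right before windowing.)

-5

The receptive field on the zero-padded input at this output position is [-0.4 / -2.3 / 0]. Elementwise product with the kernel and sum: -0.4·1 + -2.3·2 + 0·1.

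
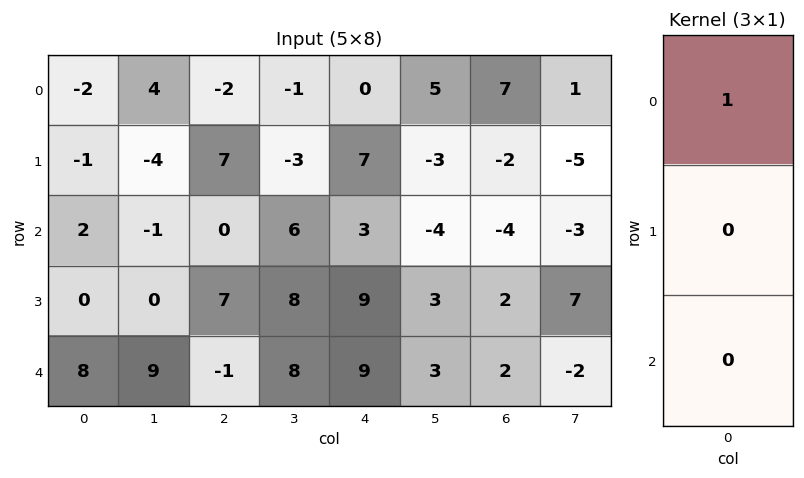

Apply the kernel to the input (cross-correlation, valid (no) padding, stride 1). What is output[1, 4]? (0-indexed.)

7

The receptive field on the input at this output position is [7 / 3 / 9]. Elementwise product with the kernel and sum: 7·1.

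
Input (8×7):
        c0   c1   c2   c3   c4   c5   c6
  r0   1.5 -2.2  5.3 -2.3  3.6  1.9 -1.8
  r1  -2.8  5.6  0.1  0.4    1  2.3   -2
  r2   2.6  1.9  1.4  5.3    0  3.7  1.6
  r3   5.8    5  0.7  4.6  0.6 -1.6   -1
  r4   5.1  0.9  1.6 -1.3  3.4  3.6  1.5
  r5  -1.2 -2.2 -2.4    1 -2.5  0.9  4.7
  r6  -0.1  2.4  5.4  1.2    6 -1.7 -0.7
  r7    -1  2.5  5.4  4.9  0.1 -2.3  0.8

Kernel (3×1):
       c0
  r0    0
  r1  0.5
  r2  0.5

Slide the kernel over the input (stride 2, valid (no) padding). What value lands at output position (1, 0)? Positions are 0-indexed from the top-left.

5.45

The receptive field on the input at this output position is [2.6 / 5.8 / 5.1]. Elementwise product with the kernel and sum: 5.8·0.5 + 5.1·0.5.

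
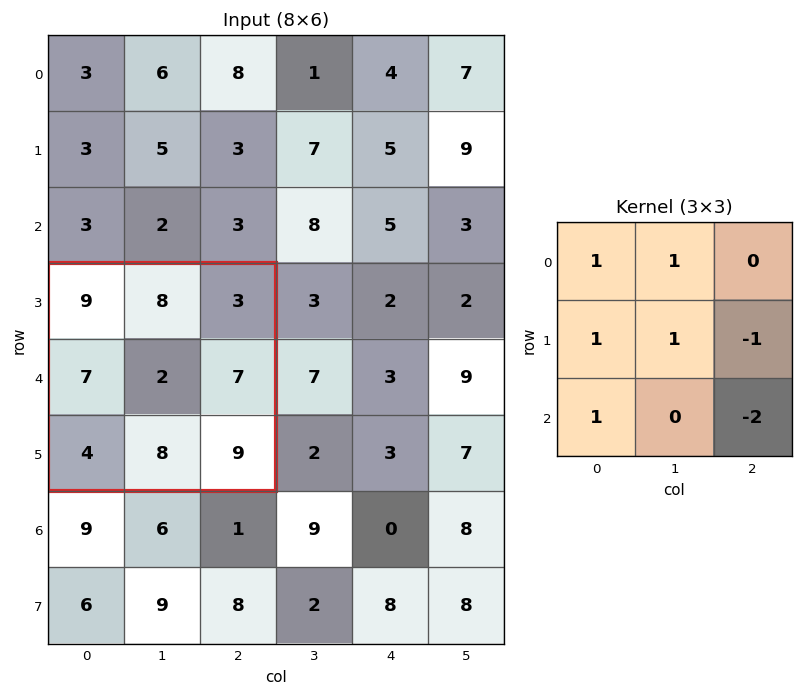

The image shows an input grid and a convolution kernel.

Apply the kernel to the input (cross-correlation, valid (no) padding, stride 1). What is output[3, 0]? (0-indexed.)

The receptive field on the input at this output position is [9 8 3 / 7 2 7 / 4 8 9]. Elementwise product with the kernel and sum: 9·1 + 8·1 + 7·1 + 2·1 + 7·-1 + 4·1 + 9·-2.

5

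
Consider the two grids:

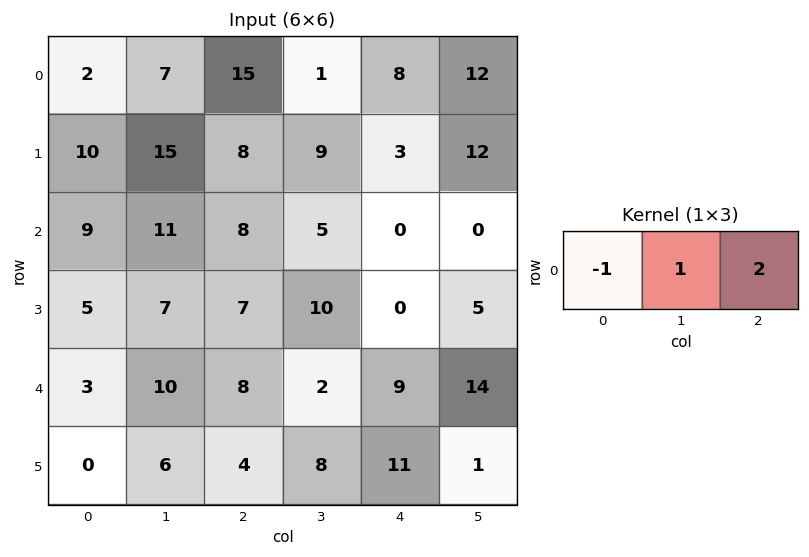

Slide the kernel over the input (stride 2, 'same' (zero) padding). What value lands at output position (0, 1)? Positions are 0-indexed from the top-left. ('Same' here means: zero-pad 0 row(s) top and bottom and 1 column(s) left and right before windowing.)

10

The receptive field on the zero-padded input at this output position is [7 15 1]. Elementwise product with the kernel and sum: 7·-1 + 15·1 + 1·2.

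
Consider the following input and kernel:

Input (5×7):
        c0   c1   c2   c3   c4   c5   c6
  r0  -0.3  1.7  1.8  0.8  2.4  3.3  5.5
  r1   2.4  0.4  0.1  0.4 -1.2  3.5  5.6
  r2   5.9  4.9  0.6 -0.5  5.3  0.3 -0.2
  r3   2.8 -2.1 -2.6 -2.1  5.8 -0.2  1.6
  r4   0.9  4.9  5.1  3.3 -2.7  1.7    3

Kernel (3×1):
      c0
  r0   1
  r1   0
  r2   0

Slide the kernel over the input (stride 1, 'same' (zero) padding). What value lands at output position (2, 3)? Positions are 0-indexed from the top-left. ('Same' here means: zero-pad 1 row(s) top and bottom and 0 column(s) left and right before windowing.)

The receptive field on the zero-padded input at this output position is [0.4 / -0.5 / -2.1]. Elementwise product with the kernel and sum: 0.4·1.

0.4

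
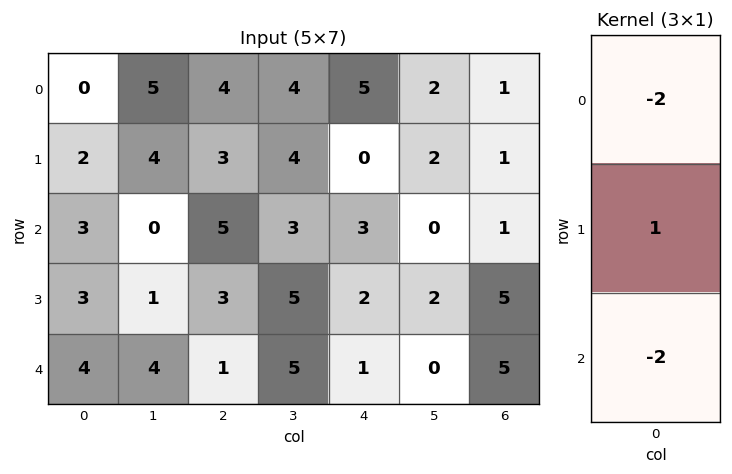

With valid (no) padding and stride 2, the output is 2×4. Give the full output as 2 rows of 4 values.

-4 -15 -16 -3
-11 -9 -6 -7

Output[0,0]: The receptive field on the input at this output position is [0 / 2 / 3]. Elementwise product with the kernel and sum: 0·-2 + 2·1 + 3·-2.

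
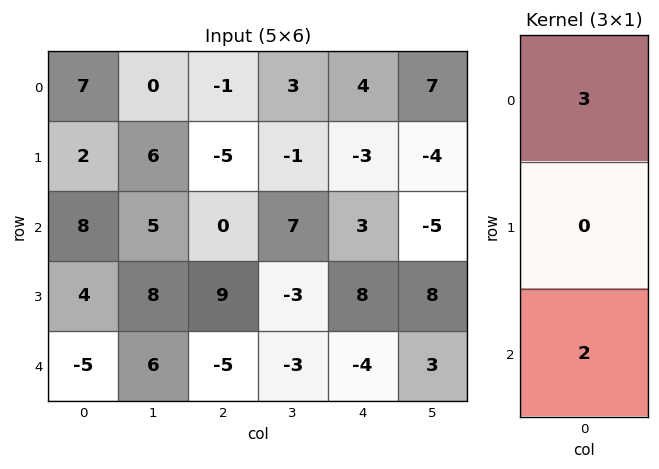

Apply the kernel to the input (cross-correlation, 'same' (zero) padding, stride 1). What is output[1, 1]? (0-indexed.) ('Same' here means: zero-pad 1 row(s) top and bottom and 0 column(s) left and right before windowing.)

10

The receptive field on the zero-padded input at this output position is [0 / 6 / 5]. Elementwise product with the kernel and sum: 0·3 + 5·2.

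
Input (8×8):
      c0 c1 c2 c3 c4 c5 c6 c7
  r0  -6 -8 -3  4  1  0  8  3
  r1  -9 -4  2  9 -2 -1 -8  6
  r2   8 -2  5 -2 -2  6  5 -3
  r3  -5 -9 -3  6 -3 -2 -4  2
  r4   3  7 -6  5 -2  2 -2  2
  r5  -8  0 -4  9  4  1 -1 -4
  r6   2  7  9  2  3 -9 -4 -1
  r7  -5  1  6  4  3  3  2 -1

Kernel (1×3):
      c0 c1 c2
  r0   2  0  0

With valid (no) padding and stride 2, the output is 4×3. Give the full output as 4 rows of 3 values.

-12 -6 2
16 10 -4
6 -12 -4
4 18 6

Output[0,0]: The receptive field on the input at this output position is [-6 -8 -3]. Elementwise product with the kernel and sum: -6·2.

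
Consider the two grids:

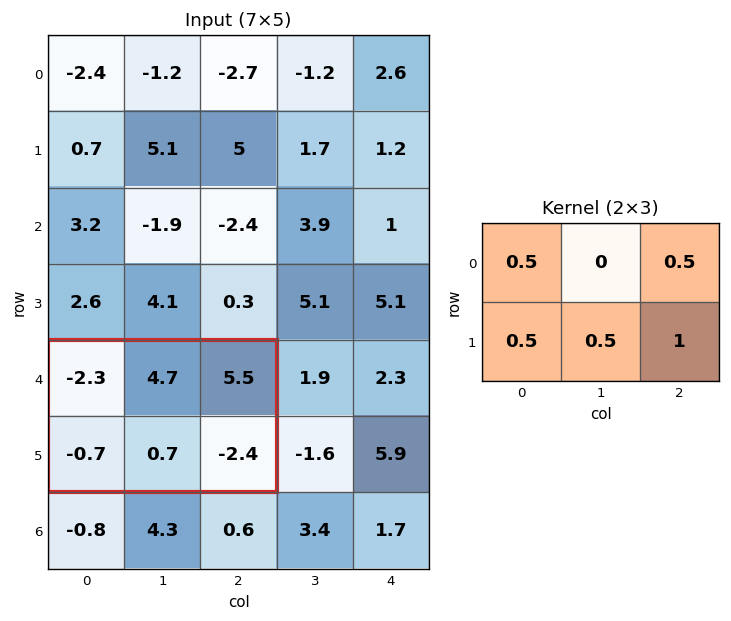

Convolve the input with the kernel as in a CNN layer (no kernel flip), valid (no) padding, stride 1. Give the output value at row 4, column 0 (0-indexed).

-0.8

The receptive field on the input at this output position is [-2.3 4.7 5.5 / -0.7 0.7 -2.4]. Elementwise product with the kernel and sum: -2.3·0.5 + 5.5·0.5 + -0.7·0.5 + 0.7·0.5 + -2.4·1.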